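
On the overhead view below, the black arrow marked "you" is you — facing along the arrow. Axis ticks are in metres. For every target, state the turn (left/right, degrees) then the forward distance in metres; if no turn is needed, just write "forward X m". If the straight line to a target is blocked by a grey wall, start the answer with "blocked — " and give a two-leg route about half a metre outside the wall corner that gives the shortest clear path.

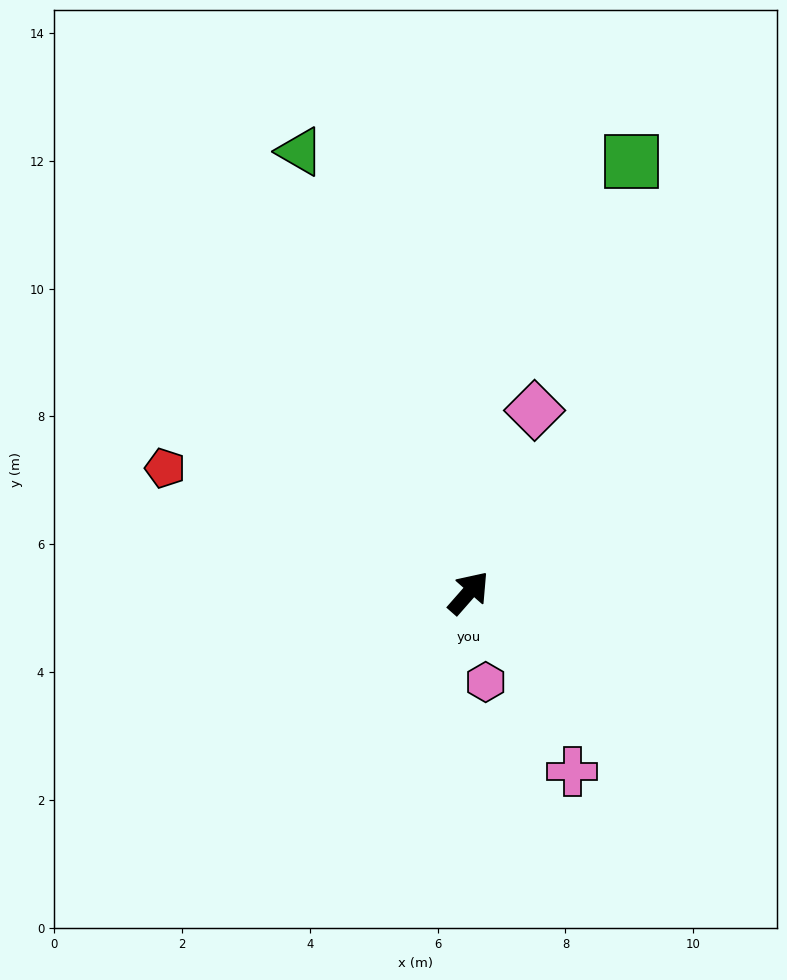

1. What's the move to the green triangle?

turn left 62°, forward 7.4 m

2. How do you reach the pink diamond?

turn left 21°, forward 3.0 m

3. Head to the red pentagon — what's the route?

turn left 109°, forward 5.1 m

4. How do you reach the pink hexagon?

turn right 128°, forward 1.4 m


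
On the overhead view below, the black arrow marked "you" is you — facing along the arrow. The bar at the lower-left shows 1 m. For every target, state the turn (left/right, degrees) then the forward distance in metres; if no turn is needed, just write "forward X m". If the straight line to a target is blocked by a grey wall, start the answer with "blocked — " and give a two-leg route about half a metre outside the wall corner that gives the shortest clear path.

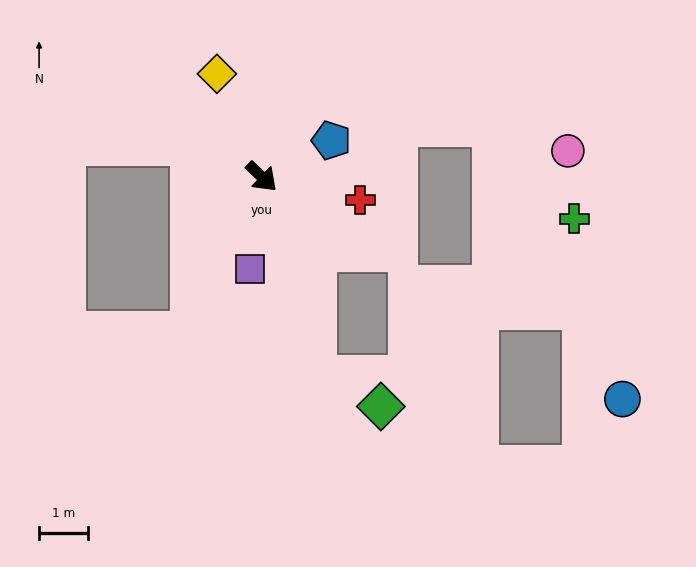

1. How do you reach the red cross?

turn left 31°, forward 2.1 m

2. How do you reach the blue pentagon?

turn left 71°, forward 1.6 m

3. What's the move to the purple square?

turn right 53°, forward 1.9 m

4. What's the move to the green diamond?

blocked — turn right 31°, forward 4.2 m, then turn left 50°, forward 1.5 m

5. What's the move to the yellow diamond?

turn left 157°, forward 2.3 m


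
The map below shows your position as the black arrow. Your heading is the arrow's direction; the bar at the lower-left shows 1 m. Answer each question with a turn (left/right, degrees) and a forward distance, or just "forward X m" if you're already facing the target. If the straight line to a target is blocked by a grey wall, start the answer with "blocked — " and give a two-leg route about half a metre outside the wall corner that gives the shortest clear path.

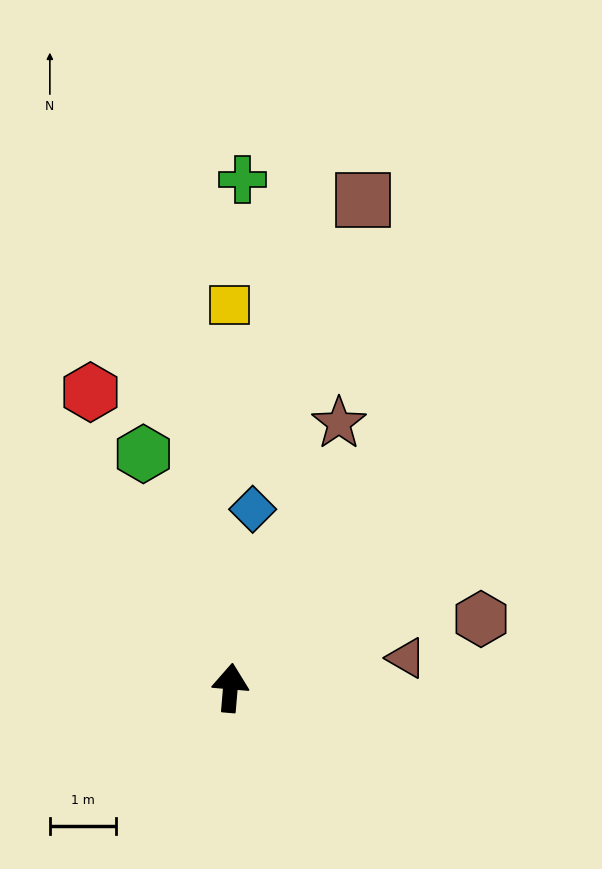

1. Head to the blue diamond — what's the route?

turn right 2°, forward 2.7 m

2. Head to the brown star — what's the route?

turn right 17°, forward 4.3 m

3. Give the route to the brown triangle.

turn right 76°, forward 2.7 m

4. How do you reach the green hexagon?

turn left 25°, forward 3.7 m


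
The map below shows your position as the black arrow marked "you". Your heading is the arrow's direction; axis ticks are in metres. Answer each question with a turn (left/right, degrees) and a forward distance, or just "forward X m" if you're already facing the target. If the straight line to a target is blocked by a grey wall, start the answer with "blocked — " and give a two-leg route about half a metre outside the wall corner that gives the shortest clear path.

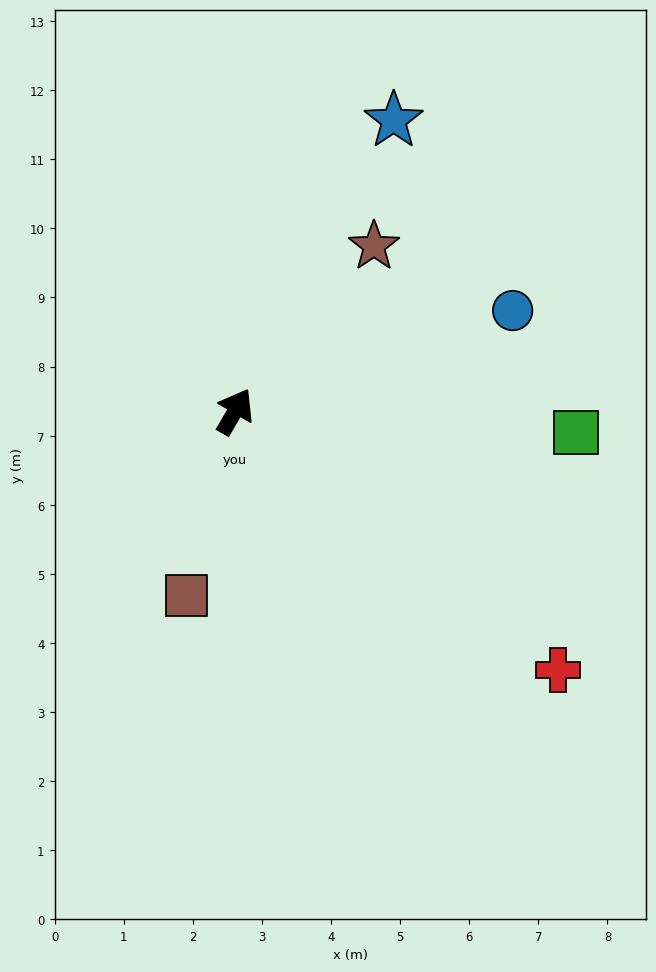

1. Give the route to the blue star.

forward 4.8 m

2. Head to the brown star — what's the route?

turn right 10°, forward 3.1 m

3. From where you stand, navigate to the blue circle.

turn right 40°, forward 4.3 m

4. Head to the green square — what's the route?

turn right 63°, forward 4.9 m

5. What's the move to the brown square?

turn right 165°, forward 2.8 m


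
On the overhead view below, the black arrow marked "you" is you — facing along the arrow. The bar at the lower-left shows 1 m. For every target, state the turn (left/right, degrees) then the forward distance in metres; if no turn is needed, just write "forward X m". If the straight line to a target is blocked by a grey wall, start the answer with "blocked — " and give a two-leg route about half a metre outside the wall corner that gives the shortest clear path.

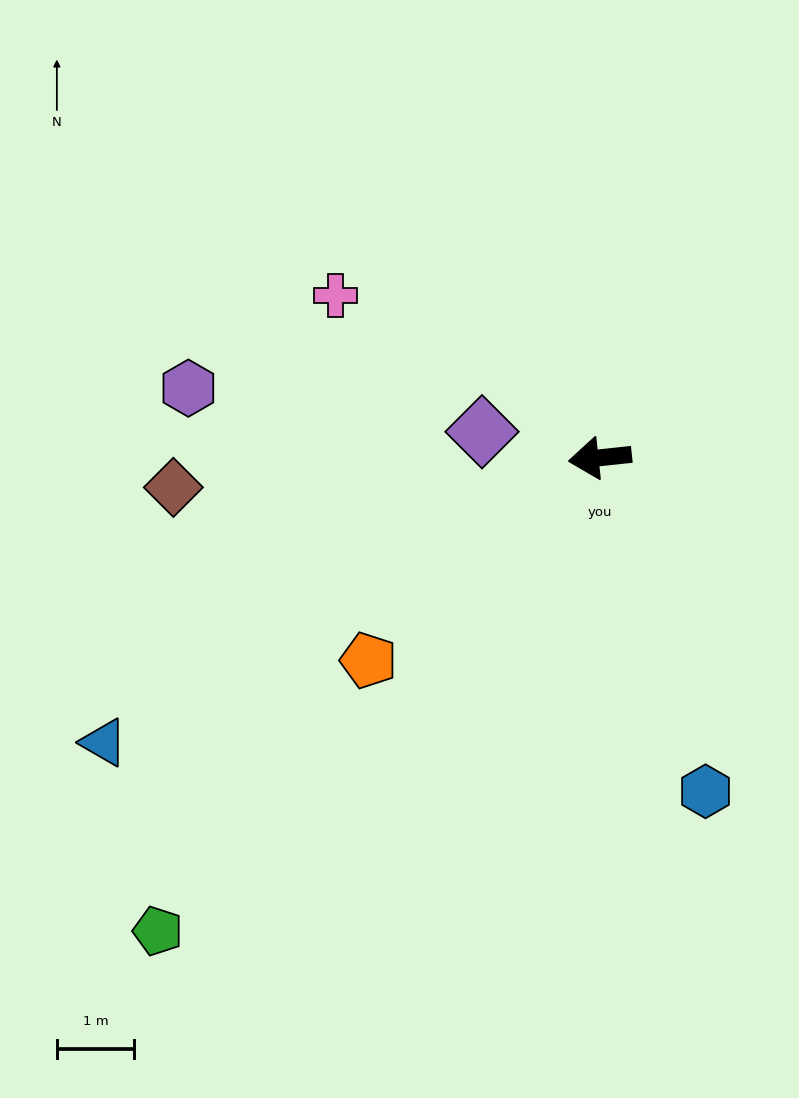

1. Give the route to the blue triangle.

turn left 24°, forward 7.4 m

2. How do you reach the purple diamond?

turn right 19°, forward 1.6 m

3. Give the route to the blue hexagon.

turn left 101°, forward 4.5 m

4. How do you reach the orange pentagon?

turn left 35°, forward 4.0 m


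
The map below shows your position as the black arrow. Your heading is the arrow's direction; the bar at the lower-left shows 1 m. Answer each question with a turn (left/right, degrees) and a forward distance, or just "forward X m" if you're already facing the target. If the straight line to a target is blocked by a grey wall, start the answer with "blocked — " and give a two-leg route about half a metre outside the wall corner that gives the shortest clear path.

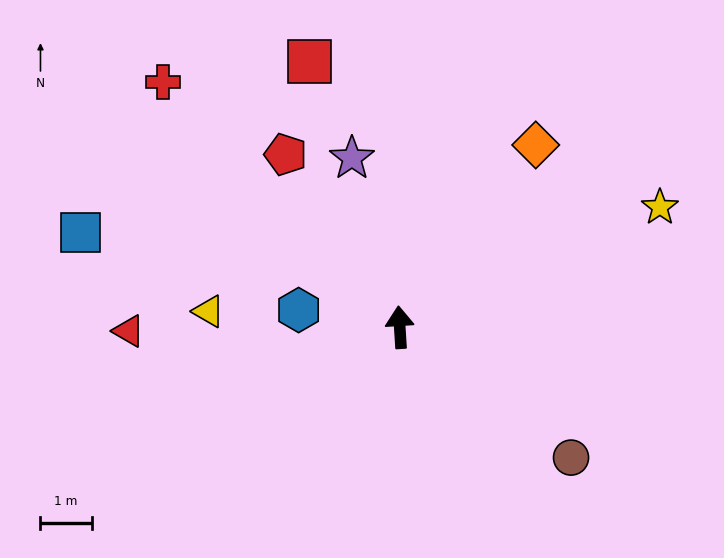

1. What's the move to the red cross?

turn left 40°, forward 6.7 m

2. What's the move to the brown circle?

turn right 131°, forward 4.2 m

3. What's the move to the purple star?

turn left 12°, forward 3.4 m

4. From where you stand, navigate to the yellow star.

turn right 69°, forward 5.6 m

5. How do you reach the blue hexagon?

turn left 77°, forward 2.0 m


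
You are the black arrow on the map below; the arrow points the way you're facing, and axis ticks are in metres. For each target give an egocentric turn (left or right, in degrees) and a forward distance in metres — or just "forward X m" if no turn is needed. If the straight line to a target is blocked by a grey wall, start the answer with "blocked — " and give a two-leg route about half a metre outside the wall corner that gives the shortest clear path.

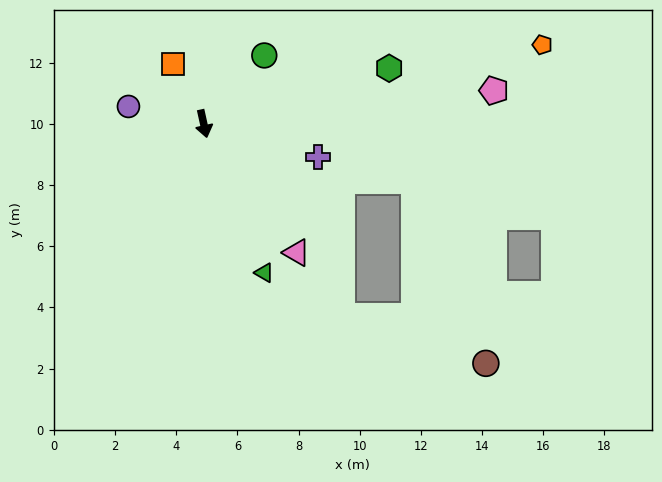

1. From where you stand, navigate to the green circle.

turn left 126°, forward 3.0 m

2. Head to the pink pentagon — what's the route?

turn left 84°, forward 9.6 m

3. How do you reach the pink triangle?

turn left 23°, forward 5.2 m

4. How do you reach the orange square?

turn right 165°, forward 2.2 m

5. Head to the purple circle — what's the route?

turn right 115°, forward 2.5 m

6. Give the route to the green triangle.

turn left 10°, forward 5.3 m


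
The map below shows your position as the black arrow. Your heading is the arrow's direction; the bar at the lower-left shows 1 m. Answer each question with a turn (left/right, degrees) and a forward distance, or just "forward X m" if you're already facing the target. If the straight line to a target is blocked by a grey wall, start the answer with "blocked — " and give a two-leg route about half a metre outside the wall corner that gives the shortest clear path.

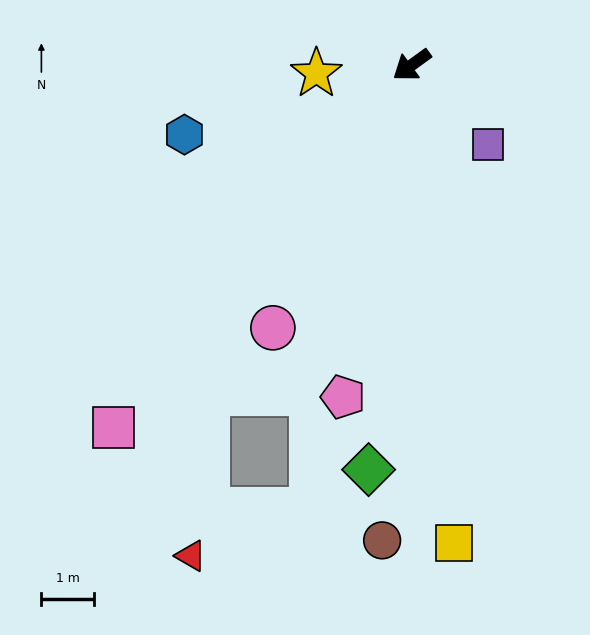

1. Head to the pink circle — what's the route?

turn left 26°, forward 5.7 m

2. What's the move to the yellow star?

turn right 31°, forward 1.8 m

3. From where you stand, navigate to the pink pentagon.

turn left 42°, forward 6.5 m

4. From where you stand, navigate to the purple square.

turn left 98°, forward 2.1 m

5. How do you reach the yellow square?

turn left 59°, forward 9.1 m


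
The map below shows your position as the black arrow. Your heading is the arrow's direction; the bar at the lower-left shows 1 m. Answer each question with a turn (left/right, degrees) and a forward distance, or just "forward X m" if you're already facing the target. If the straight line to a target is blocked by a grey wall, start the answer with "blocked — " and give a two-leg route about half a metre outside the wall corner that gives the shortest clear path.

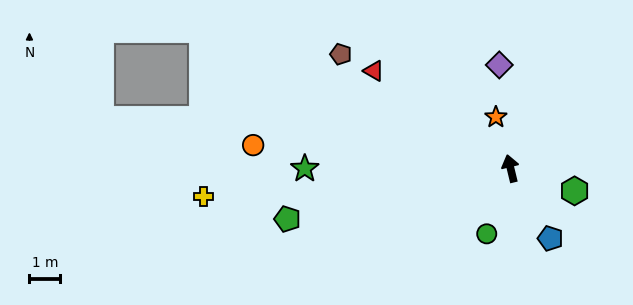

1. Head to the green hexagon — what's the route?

turn right 123°, forward 2.2 m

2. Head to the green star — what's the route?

turn left 76°, forward 6.7 m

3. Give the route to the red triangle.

turn left 41°, forward 5.4 m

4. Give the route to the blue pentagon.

turn right 164°, forward 2.6 m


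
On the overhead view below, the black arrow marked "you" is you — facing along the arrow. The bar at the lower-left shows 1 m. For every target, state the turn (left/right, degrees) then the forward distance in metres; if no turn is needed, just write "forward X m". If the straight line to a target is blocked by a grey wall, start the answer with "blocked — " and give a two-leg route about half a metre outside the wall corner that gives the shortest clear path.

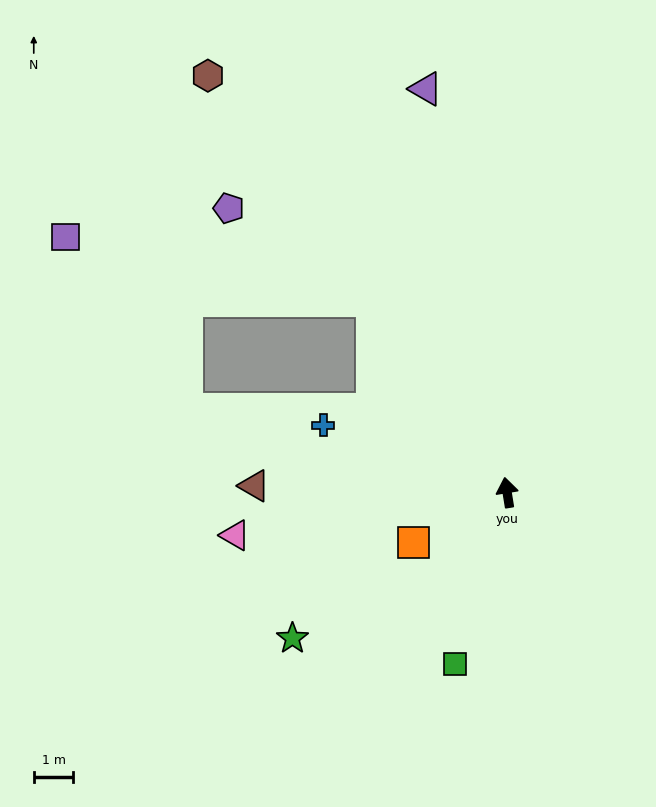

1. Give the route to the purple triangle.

turn left 2°, forward 10.4 m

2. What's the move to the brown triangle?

turn left 79°, forward 6.4 m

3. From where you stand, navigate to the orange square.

turn left 109°, forward 2.7 m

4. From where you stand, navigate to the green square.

turn left 154°, forward 4.5 m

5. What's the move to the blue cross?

turn left 61°, forward 4.9 m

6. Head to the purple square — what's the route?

blocked — turn left 66°, forward 8.4 m, then turn right 40°, forward 5.3 m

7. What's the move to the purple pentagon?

blocked — turn left 26°, forward 5.9 m, then turn left 22°, forward 4.3 m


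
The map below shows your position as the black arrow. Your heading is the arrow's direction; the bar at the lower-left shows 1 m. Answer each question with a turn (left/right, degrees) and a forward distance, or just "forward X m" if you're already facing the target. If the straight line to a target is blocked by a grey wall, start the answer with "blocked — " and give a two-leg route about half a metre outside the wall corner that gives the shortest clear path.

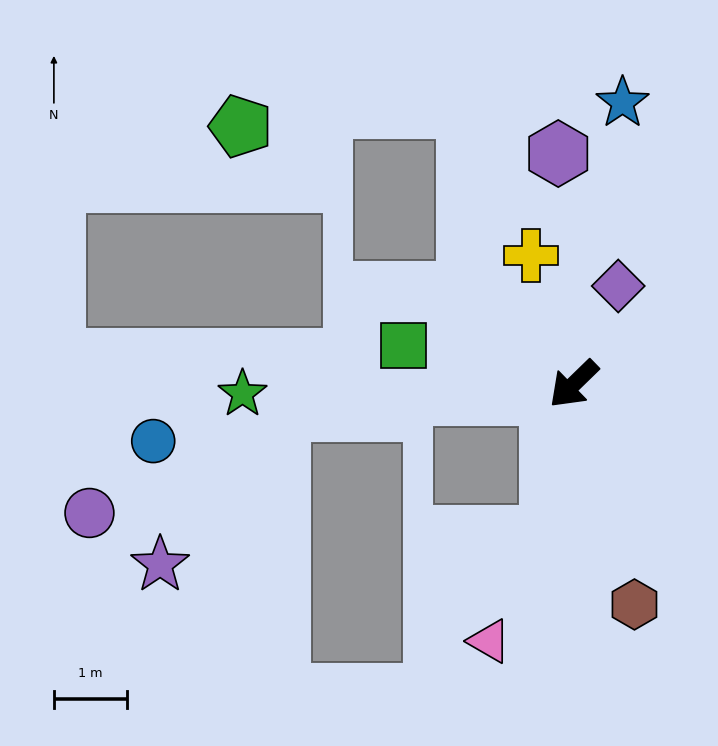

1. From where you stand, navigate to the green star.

turn right 43°, forward 4.5 m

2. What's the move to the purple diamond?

turn right 159°, forward 1.5 m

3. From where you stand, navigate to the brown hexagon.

turn left 61°, forward 3.1 m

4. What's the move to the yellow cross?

turn right 116°, forward 1.9 m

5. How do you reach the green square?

turn right 57°, forward 2.4 m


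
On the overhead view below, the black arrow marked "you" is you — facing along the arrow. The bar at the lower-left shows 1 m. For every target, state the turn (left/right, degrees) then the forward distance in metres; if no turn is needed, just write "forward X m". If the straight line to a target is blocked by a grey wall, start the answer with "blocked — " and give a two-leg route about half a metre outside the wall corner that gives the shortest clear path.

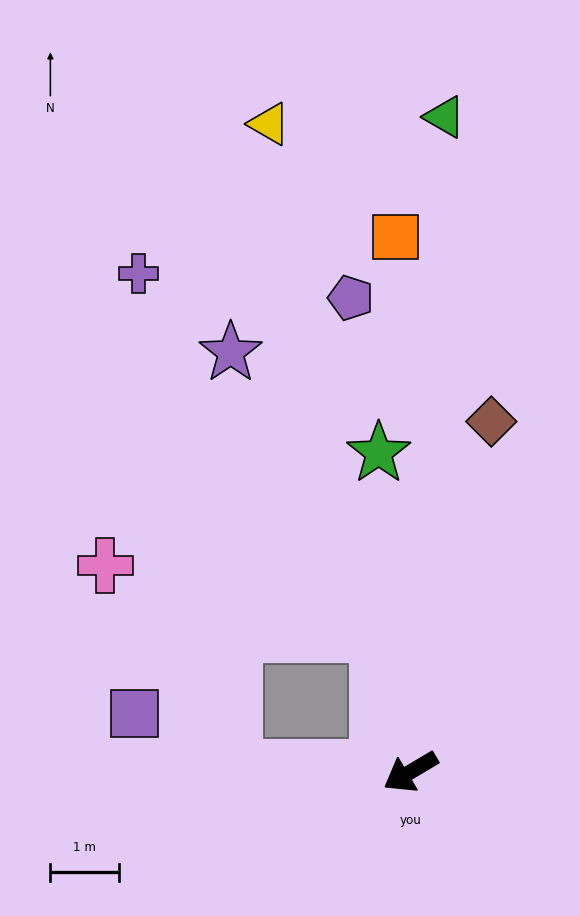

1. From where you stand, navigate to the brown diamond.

turn right 134°, forward 5.3 m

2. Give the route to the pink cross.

blocked — turn right 32°, forward 2.6 m, then turn right 56°, forward 3.5 m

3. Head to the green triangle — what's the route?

turn right 124°, forward 9.6 m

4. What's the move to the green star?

turn right 115°, forward 4.7 m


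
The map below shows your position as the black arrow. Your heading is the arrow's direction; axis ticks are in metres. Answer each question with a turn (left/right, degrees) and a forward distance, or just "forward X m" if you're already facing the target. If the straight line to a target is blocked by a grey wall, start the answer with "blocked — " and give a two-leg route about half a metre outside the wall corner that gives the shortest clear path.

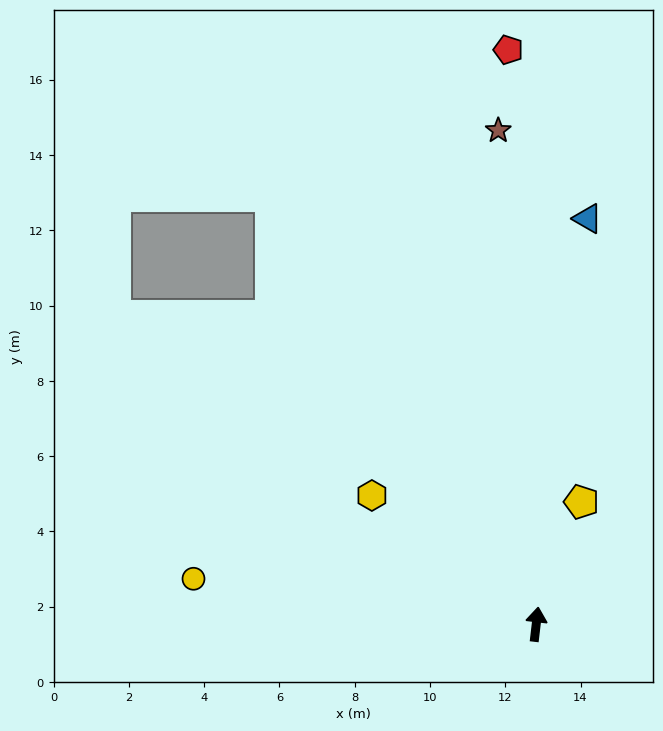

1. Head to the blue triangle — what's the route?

forward 10.9 m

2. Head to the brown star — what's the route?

turn left 11°, forward 13.2 m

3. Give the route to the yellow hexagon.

turn left 59°, forward 5.5 m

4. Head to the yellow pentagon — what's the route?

turn right 14°, forward 3.5 m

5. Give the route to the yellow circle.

turn left 89°, forward 9.2 m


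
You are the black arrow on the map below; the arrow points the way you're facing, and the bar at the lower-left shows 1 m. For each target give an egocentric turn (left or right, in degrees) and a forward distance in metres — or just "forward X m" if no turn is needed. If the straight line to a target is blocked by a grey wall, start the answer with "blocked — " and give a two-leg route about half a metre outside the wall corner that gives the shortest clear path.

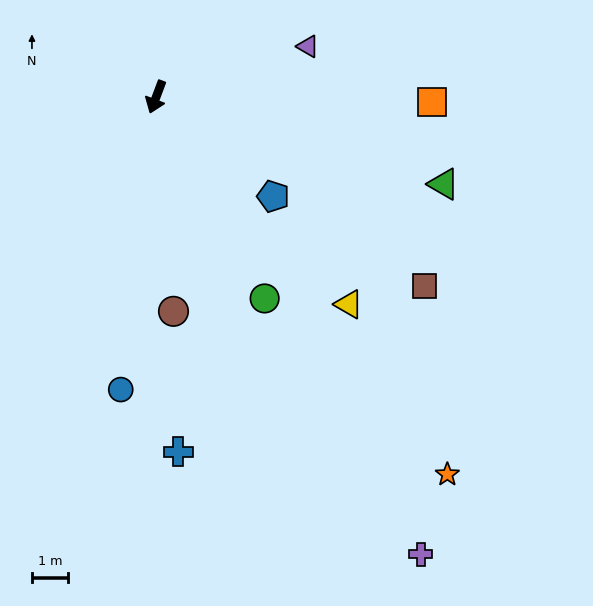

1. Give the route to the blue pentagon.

turn left 70°, forward 4.2 m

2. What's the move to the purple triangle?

turn left 129°, forward 4.4 m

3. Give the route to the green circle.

turn left 49°, forward 6.3 m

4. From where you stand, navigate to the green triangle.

turn left 94°, forward 8.3 m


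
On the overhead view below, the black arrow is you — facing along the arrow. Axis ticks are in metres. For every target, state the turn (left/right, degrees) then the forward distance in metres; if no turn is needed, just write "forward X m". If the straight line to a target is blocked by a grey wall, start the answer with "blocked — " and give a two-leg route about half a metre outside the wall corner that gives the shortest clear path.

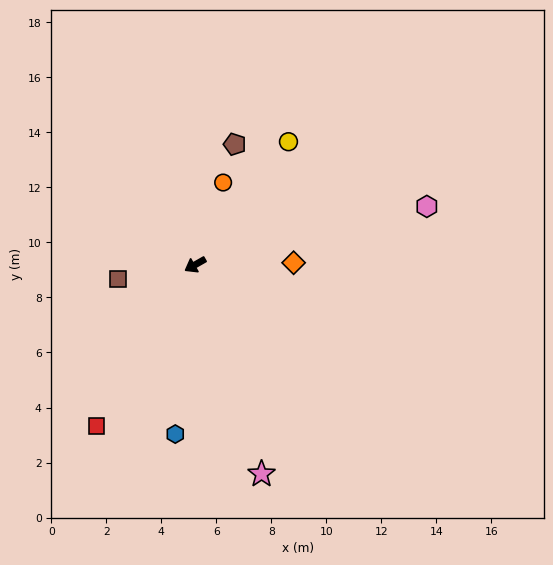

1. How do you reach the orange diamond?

turn left 151°, forward 3.6 m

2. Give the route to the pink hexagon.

turn left 164°, forward 8.7 m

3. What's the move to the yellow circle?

turn right 157°, forward 5.6 m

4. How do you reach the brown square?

turn right 19°, forward 2.8 m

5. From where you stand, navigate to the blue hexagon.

turn left 54°, forward 6.2 m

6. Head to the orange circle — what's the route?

turn right 139°, forward 3.2 m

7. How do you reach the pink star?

turn left 78°, forward 8.0 m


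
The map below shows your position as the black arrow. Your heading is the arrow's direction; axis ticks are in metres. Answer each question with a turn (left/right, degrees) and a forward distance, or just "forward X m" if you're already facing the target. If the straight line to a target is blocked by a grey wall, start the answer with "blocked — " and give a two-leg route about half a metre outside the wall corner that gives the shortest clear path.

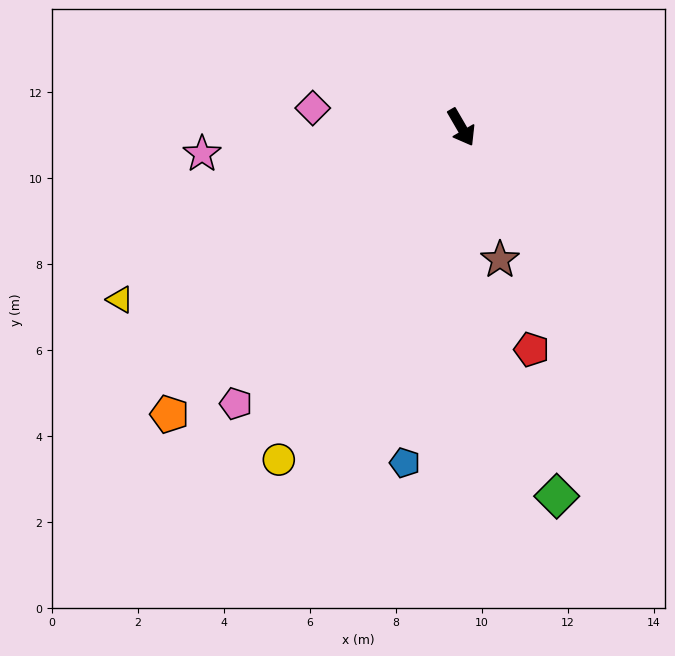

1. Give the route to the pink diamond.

turn right 127°, forward 3.5 m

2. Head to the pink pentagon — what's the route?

turn right 69°, forward 8.3 m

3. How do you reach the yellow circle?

turn right 59°, forward 8.8 m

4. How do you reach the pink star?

turn right 114°, forward 6.1 m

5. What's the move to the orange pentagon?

turn right 76°, forward 9.5 m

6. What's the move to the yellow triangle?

turn right 93°, forward 8.9 m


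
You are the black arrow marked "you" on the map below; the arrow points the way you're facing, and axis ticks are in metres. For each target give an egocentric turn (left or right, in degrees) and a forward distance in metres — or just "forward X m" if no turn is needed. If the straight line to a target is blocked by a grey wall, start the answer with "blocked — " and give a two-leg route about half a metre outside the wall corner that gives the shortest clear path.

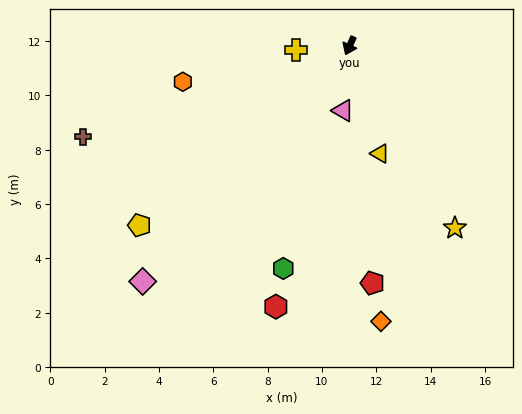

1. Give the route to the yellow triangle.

turn left 40°, forward 4.1 m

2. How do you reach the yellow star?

turn left 54°, forward 7.7 m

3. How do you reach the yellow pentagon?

turn right 25°, forward 10.2 m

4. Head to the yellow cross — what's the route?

turn right 61°, forward 2.0 m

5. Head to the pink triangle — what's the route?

turn left 18°, forward 2.4 m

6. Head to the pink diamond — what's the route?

turn right 17°, forward 11.5 m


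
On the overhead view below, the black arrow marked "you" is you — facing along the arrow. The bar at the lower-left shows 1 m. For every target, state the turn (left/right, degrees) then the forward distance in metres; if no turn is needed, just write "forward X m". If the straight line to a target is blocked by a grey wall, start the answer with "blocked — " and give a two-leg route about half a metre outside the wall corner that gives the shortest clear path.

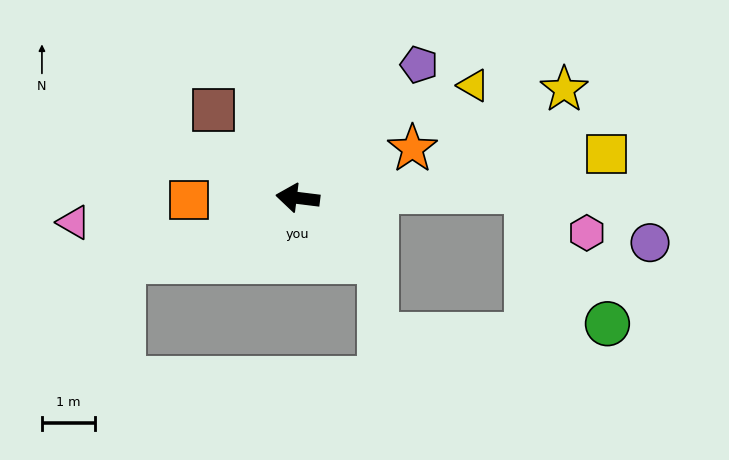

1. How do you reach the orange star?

turn right 150°, forward 2.4 m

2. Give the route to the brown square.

turn right 39°, forward 2.3 m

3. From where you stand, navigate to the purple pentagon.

turn right 125°, forward 3.4 m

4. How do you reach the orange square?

turn left 8°, forward 2.1 m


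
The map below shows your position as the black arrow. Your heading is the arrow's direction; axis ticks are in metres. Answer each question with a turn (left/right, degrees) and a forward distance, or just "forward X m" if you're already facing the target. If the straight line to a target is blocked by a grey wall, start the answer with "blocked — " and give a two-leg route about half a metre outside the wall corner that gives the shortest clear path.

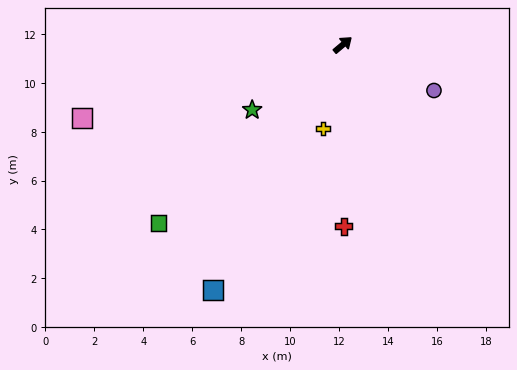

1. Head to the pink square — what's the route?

turn left 156°, forward 11.1 m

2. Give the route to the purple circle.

turn right 67°, forward 4.2 m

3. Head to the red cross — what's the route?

turn right 130°, forward 7.4 m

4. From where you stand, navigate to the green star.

turn left 176°, forward 4.6 m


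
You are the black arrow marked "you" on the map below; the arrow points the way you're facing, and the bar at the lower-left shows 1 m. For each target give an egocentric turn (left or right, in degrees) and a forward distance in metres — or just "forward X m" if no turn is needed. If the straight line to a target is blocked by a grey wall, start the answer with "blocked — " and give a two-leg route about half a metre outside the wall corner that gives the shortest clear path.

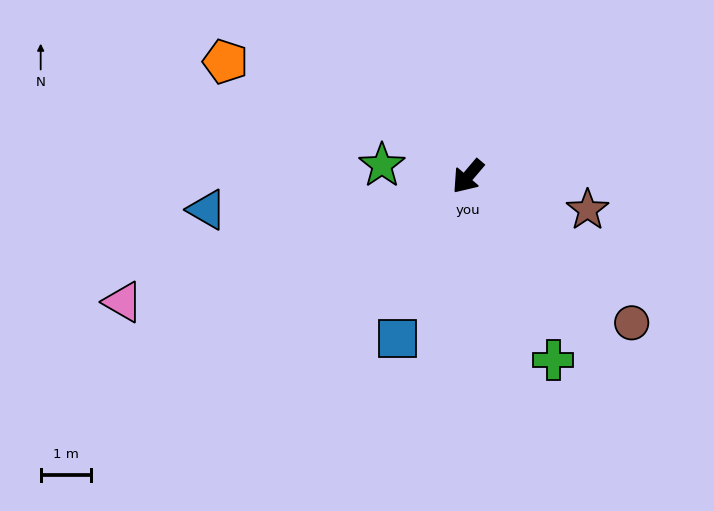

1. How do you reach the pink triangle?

turn right 30°, forward 7.4 m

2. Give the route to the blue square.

turn left 17°, forward 3.5 m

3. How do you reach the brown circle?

turn left 89°, forward 4.4 m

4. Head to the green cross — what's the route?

turn left 65°, forward 4.1 m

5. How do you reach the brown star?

turn left 115°, forward 2.5 m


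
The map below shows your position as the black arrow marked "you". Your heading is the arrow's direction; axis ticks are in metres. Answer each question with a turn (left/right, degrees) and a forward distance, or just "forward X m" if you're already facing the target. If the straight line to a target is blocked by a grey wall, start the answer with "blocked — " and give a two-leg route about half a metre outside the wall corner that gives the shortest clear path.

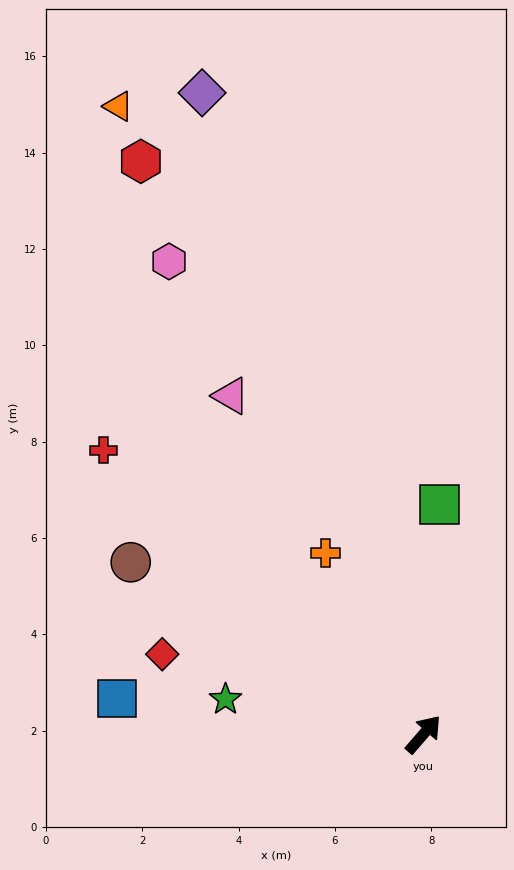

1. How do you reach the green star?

turn left 121°, forward 4.2 m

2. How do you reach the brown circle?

turn left 101°, forward 7.0 m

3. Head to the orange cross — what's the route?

turn left 69°, forward 4.3 m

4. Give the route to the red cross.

turn left 89°, forward 8.9 m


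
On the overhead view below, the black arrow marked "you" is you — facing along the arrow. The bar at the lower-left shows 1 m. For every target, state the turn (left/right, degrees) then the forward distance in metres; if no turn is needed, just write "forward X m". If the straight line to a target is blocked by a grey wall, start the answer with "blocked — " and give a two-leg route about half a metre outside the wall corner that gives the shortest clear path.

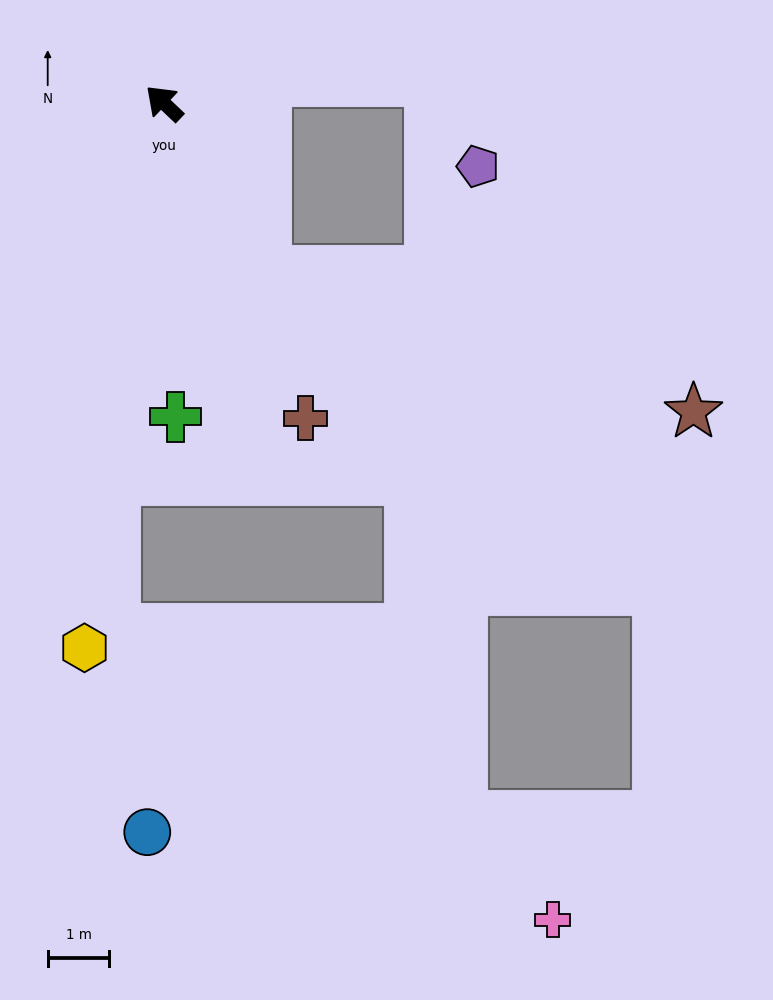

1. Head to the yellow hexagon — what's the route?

turn left 125°, forward 8.9 m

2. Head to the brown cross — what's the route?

turn left 158°, forward 5.6 m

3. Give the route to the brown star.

blocked — turn left 164°, forward 3.2 m, then turn left 41°, forward 7.3 m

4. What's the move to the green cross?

turn left 136°, forward 5.1 m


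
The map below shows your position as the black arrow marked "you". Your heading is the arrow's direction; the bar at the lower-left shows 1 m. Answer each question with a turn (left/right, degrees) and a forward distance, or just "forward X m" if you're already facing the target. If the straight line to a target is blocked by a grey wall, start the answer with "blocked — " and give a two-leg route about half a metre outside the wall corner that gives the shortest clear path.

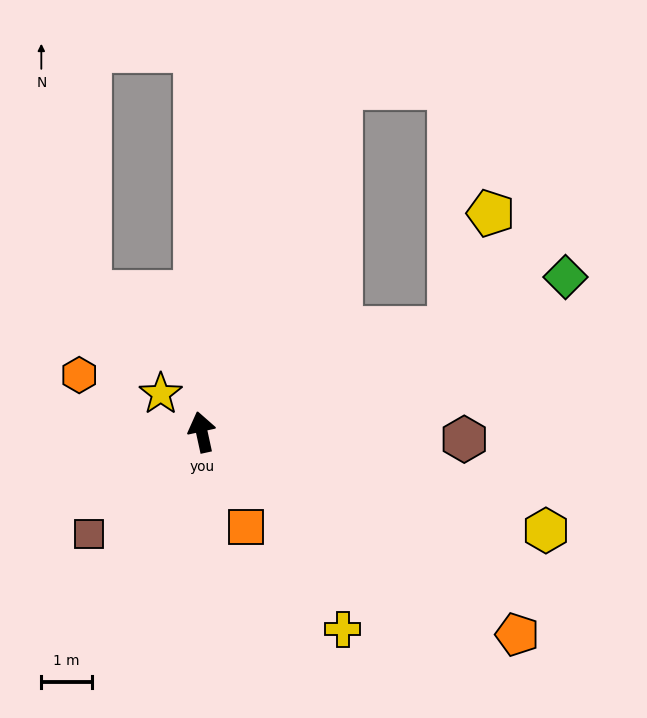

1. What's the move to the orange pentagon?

turn right 135°, forward 7.4 m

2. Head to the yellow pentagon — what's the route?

blocked — turn right 79°, forward 5.3 m, then turn left 47°, forward 2.4 m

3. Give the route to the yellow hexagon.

turn right 118°, forward 7.1 m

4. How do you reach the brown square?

turn left 120°, forward 3.0 m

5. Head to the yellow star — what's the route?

turn left 35°, forward 1.1 m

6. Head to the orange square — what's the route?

turn right 167°, forward 2.1 m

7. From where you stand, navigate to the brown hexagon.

turn right 104°, forward 5.2 m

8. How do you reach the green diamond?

turn right 79°, forward 7.8 m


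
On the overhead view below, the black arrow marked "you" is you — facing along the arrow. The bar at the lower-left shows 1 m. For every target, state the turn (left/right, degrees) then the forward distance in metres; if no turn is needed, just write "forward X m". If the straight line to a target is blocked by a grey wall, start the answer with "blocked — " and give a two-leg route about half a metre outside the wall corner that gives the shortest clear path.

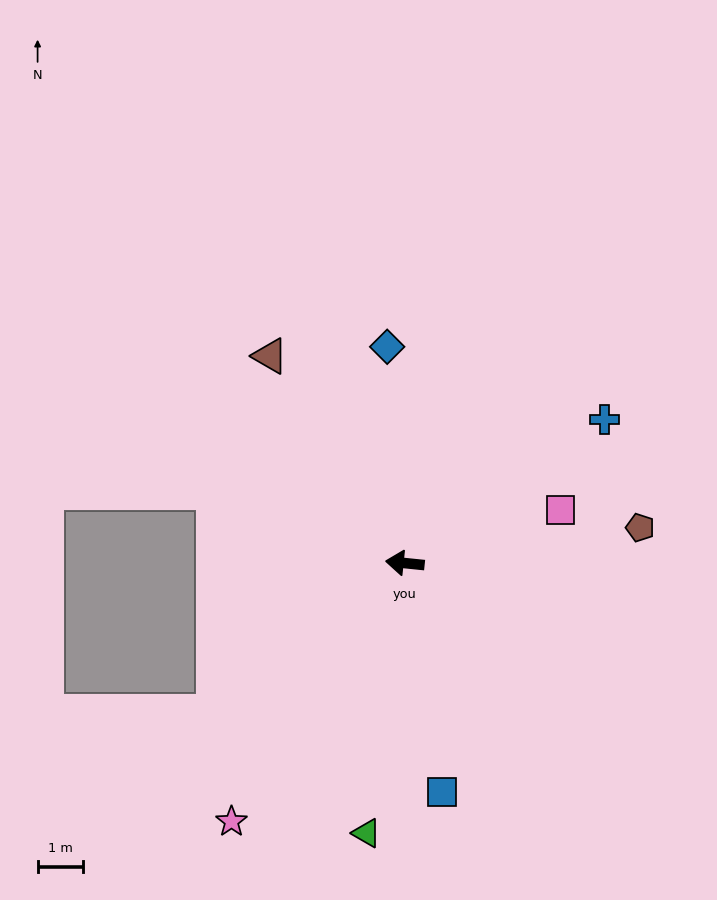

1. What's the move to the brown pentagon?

turn right 166°, forward 5.2 m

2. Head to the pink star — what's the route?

turn left 62°, forward 6.8 m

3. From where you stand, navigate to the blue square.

turn left 105°, forward 5.1 m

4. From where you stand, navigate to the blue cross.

turn right 138°, forward 5.4 m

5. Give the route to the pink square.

turn right 155°, forward 3.6 m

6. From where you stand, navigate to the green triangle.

turn left 88°, forward 6.0 m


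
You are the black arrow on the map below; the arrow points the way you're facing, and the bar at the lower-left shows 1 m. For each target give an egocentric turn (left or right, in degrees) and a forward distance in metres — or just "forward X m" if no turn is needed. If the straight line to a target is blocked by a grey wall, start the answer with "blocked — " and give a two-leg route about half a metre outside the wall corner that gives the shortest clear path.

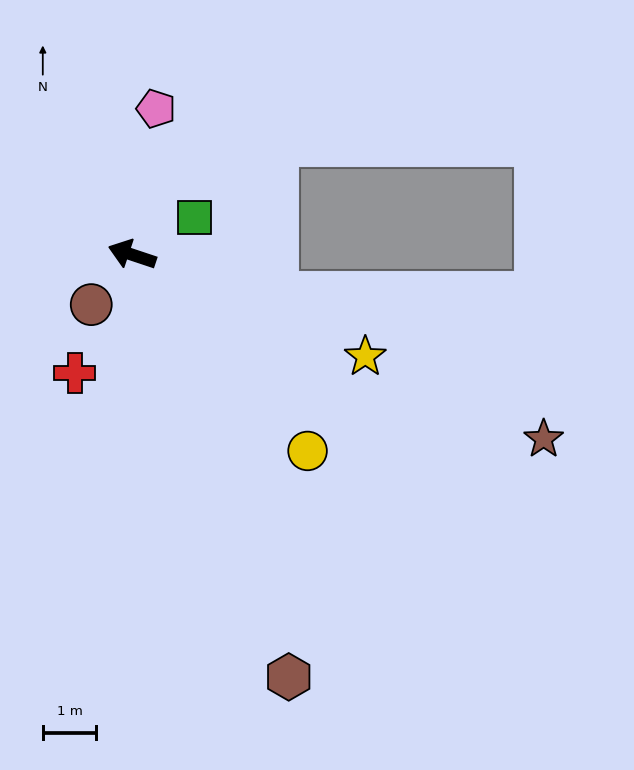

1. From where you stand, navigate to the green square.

turn right 131°, forward 1.4 m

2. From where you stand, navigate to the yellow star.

turn left 175°, forward 4.8 m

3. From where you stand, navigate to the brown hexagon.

turn left 129°, forward 8.4 m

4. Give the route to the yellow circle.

turn left 150°, forward 4.9 m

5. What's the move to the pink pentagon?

turn right 81°, forward 2.8 m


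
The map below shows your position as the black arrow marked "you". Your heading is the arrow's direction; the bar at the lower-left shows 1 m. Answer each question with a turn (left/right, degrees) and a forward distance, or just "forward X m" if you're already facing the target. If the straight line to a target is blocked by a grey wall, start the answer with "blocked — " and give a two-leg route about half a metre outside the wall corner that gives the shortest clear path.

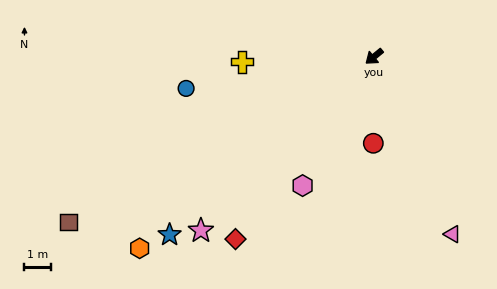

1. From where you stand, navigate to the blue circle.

turn right 30°, forward 7.3 m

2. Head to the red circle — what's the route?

turn left 50°, forward 3.3 m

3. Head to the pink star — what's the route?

turn left 6°, forward 9.4 m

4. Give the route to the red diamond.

turn left 13°, forward 8.8 m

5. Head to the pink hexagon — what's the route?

turn left 22°, forward 5.6 m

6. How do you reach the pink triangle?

turn left 74°, forward 7.4 m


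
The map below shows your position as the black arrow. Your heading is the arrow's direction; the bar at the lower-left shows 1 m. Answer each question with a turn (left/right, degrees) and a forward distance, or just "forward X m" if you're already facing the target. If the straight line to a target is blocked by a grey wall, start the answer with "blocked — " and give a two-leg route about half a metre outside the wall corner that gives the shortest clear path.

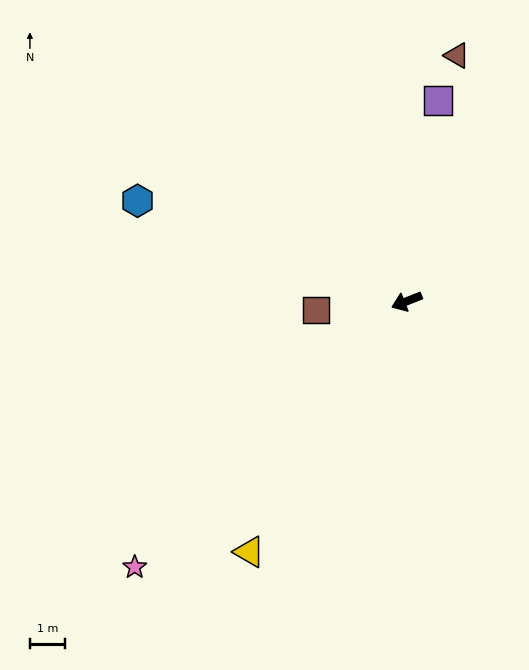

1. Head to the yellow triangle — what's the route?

turn left 36°, forward 8.4 m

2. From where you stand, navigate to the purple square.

turn right 120°, forward 5.8 m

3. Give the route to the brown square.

turn right 16°, forward 2.6 m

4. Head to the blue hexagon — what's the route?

turn right 42°, forward 8.2 m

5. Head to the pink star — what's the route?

turn left 23°, forward 10.8 m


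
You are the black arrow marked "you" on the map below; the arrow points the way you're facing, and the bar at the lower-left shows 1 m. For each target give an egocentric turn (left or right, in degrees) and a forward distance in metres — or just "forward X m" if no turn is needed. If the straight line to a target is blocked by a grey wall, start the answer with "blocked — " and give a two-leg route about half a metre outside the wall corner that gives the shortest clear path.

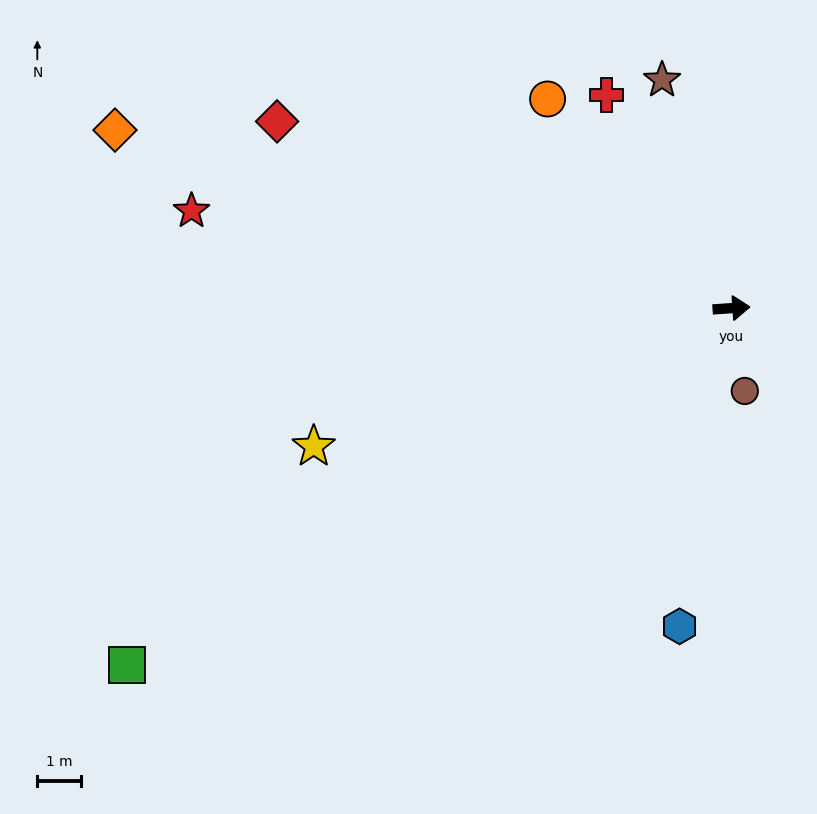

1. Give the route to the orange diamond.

turn left 160°, forward 14.6 m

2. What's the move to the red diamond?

turn left 154°, forward 11.2 m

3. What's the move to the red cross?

turn left 117°, forward 5.6 m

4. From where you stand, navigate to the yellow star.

turn right 166°, forward 10.0 m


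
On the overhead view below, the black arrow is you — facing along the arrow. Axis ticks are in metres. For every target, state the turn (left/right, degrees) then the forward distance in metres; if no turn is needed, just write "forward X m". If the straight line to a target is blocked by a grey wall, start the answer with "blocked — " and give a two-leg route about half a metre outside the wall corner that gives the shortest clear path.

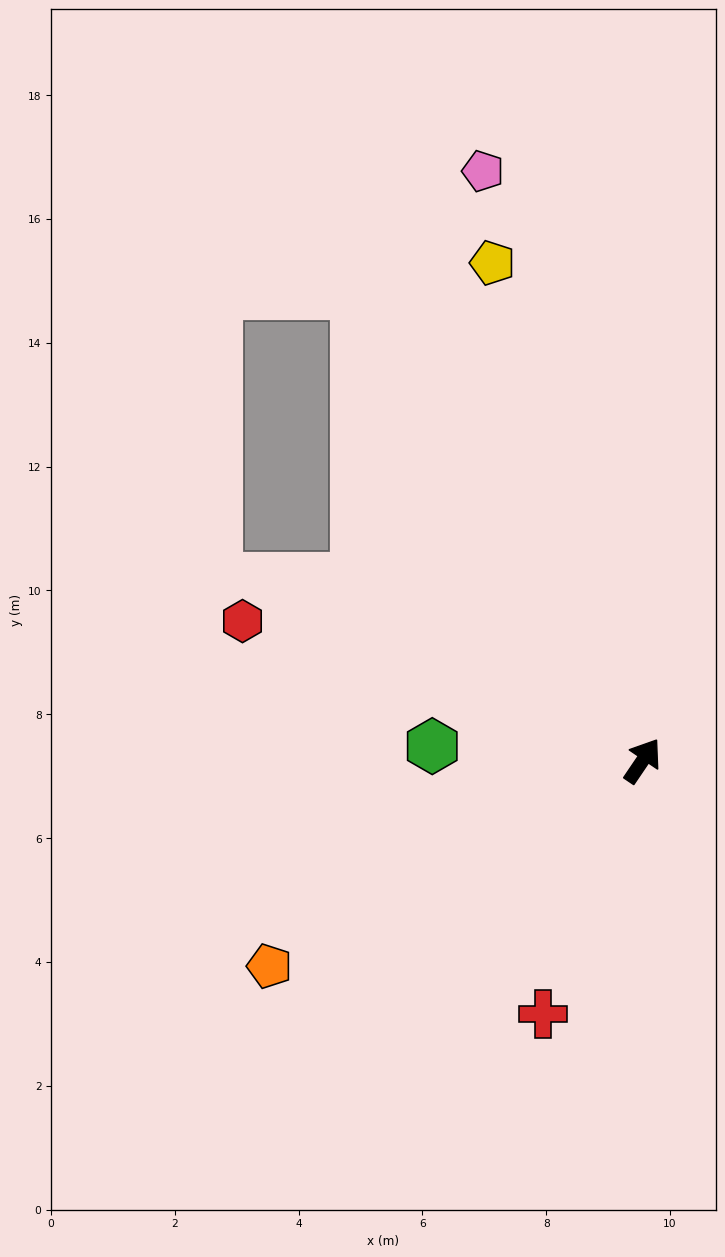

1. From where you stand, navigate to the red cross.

turn right 167°, forward 4.4 m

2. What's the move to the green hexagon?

turn left 120°, forward 3.4 m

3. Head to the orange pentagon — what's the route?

turn left 153°, forward 6.9 m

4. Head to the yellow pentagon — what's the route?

turn left 51°, forward 8.4 m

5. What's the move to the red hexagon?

turn left 105°, forward 6.8 m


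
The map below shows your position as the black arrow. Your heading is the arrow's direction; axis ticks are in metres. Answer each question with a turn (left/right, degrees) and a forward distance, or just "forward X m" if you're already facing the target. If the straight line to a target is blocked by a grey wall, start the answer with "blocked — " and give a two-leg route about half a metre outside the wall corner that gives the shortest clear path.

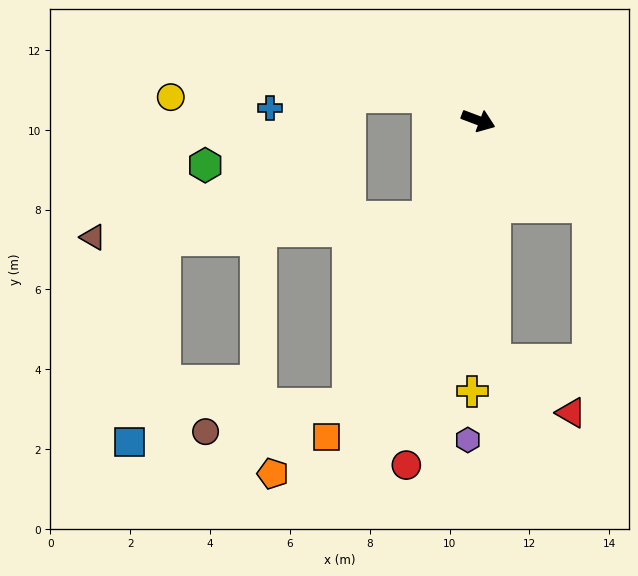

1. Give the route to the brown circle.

blocked — turn right 94°, forward 7.8 m, then turn right 55°, forward 3.6 m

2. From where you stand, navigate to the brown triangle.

blocked — turn right 96°, forward 2.7 m, then turn right 60°, forward 8.4 m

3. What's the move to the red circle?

turn right 81°, forward 8.8 m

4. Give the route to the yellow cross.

turn right 71°, forward 6.8 m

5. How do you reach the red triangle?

blocked — turn right 66°, forward 6.0 m, then turn left 53°, forward 2.3 m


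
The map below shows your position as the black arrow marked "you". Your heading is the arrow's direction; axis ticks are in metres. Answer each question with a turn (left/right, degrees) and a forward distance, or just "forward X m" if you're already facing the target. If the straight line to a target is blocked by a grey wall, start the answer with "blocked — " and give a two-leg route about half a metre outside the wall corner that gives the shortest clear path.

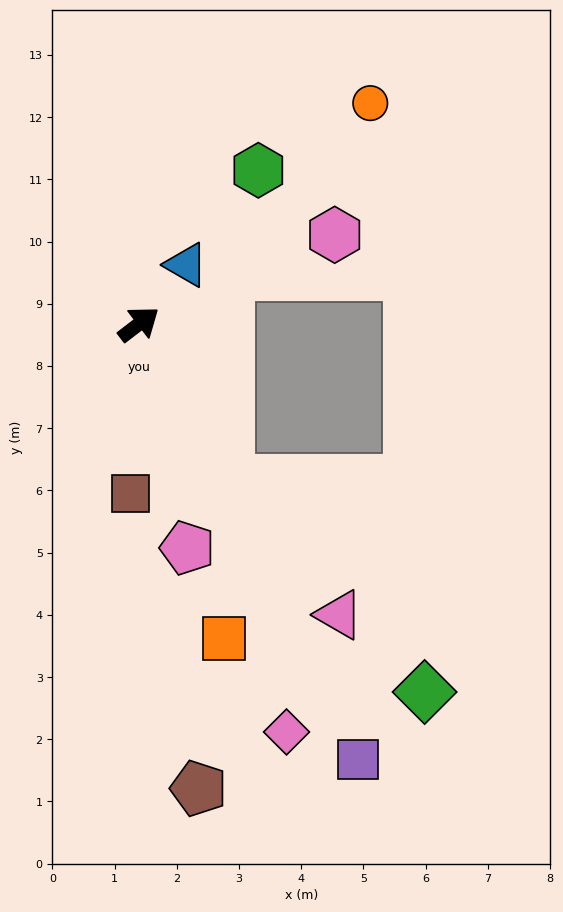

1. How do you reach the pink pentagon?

turn right 115°, forward 3.7 m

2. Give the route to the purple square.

turn right 101°, forward 7.8 m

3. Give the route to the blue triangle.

turn left 14°, forward 1.2 m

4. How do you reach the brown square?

turn right 130°, forward 2.7 m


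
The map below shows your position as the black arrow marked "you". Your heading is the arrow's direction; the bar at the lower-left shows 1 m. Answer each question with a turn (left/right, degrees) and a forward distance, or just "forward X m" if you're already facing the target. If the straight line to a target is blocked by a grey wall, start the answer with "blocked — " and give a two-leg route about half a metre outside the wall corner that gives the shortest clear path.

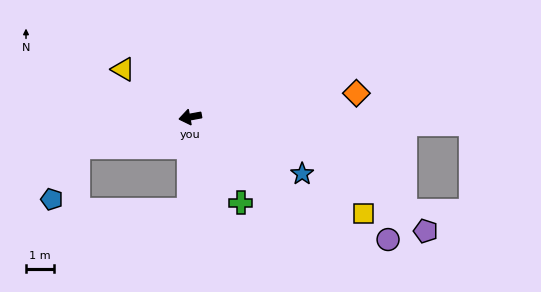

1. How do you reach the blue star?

turn left 143°, forward 4.4 m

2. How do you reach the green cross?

turn left 110°, forward 3.5 m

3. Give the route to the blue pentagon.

blocked — turn left 5°, forward 4.1 m, then turn left 48°, forward 2.1 m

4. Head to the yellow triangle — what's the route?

turn right 46°, forward 2.9 m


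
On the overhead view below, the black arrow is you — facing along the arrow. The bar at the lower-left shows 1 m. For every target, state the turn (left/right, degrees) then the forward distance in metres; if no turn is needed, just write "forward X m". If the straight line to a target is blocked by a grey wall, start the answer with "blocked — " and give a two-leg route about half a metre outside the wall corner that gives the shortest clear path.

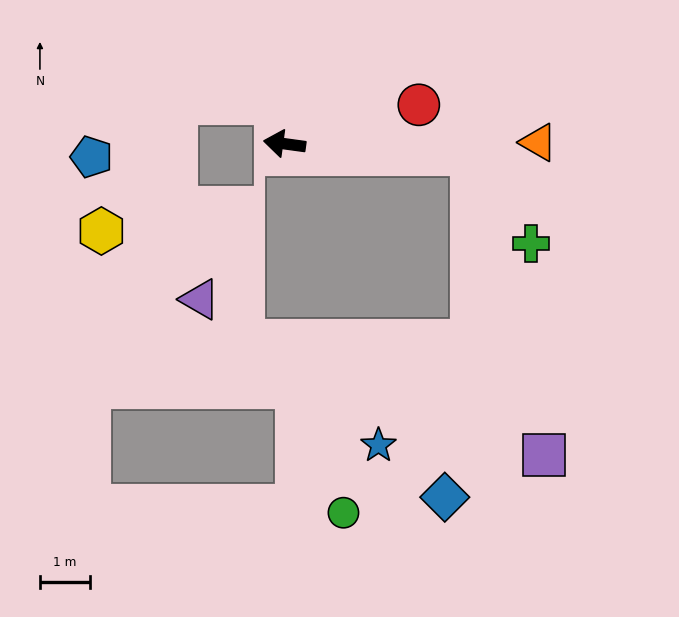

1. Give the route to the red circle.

turn right 156°, forward 2.8 m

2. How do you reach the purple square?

blocked — turn right 175°, forward 3.7 m, then turn right 74°, forward 6.1 m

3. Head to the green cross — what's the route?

blocked — turn right 175°, forward 3.7 m, then turn right 54°, forward 2.1 m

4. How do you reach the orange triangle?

turn right 172°, forward 5.0 m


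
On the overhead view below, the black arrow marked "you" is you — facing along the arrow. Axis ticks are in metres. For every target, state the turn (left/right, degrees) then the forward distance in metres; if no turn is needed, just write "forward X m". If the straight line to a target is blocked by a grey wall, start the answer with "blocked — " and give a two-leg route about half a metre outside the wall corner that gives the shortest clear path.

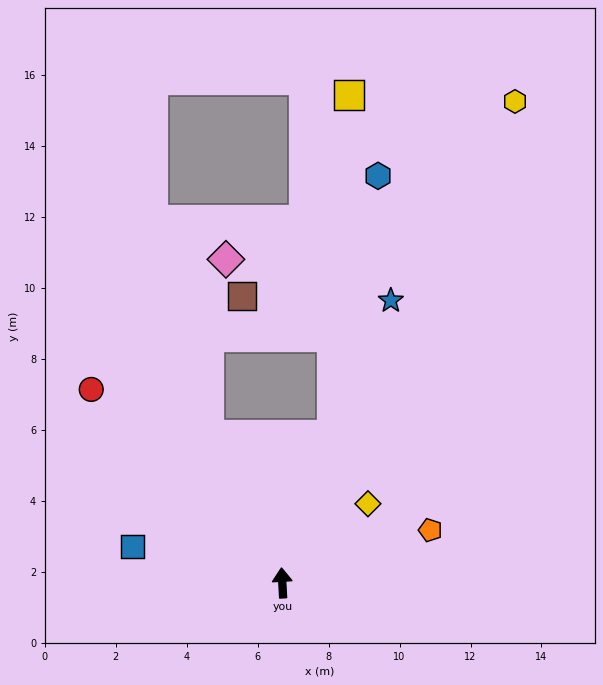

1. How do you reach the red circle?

turn left 41°, forward 7.7 m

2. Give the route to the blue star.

turn right 24°, forward 8.5 m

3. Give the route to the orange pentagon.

turn right 74°, forward 4.4 m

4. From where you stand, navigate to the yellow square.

blocked — turn right 22°, forward 4.4 m, then turn left 16°, forward 9.6 m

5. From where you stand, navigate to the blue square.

turn left 73°, forward 4.4 m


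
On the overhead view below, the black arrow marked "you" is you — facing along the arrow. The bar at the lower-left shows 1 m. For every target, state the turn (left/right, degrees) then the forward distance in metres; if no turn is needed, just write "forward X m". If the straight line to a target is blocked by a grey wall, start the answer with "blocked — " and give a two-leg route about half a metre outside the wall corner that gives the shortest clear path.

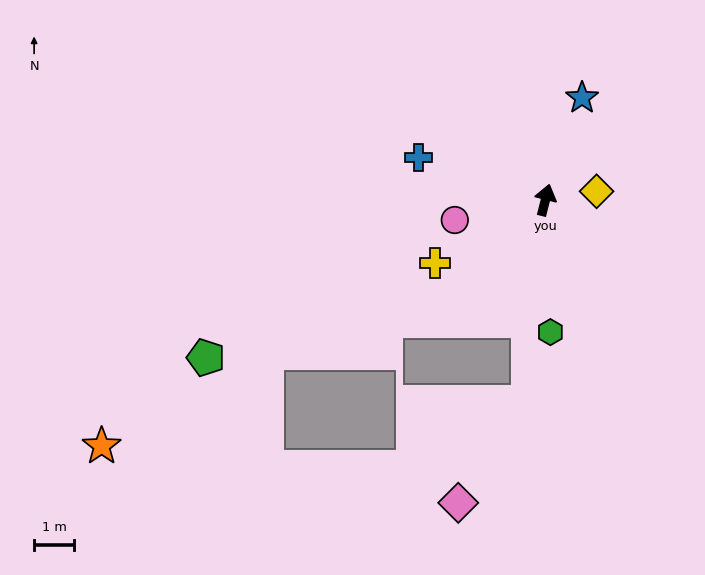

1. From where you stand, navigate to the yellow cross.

turn left 134°, forward 3.2 m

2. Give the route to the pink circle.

turn left 117°, forward 2.3 m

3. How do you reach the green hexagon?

turn right 164°, forward 3.3 m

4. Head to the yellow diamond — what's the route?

turn right 66°, forward 1.3 m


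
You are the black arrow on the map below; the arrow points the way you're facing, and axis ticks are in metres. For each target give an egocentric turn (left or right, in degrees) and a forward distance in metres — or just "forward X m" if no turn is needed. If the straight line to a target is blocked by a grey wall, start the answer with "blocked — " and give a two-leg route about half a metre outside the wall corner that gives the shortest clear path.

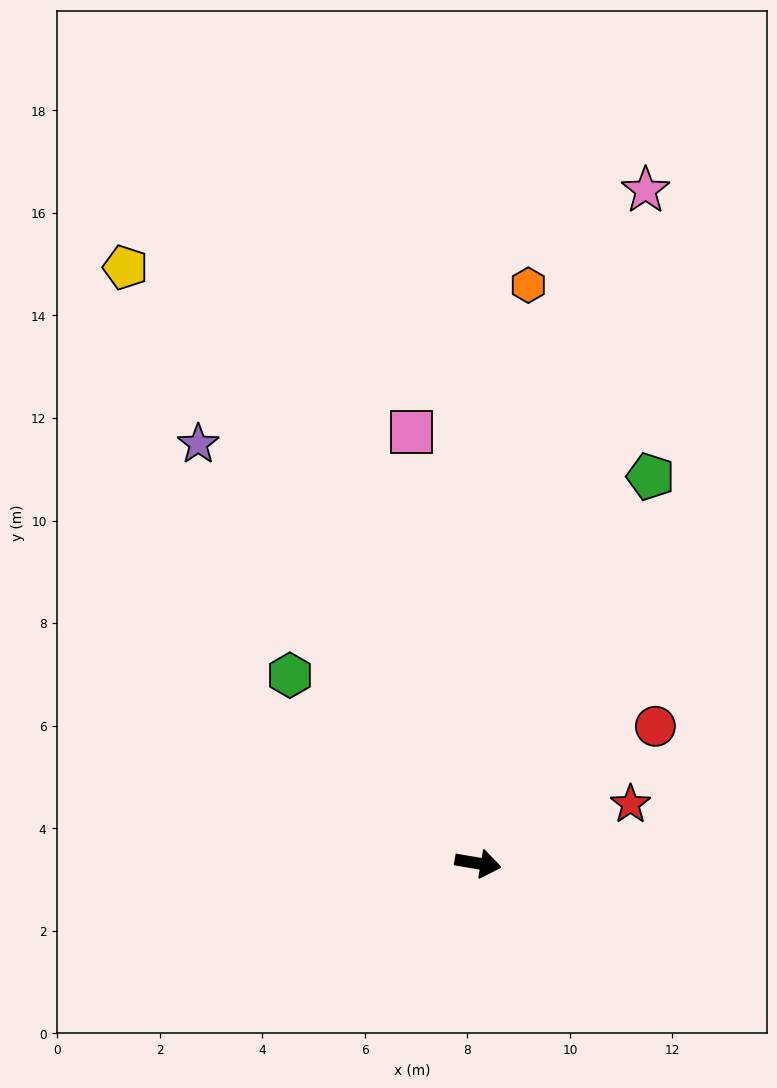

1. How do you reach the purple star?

turn left 133°, forward 9.8 m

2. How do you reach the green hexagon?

turn left 145°, forward 5.2 m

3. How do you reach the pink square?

turn left 108°, forward 8.5 m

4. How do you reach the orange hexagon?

turn left 95°, forward 11.3 m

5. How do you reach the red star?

turn left 31°, forward 3.2 m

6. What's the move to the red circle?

turn left 47°, forward 4.4 m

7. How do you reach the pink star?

turn left 86°, forward 13.5 m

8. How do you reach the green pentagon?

turn left 76°, forward 8.3 m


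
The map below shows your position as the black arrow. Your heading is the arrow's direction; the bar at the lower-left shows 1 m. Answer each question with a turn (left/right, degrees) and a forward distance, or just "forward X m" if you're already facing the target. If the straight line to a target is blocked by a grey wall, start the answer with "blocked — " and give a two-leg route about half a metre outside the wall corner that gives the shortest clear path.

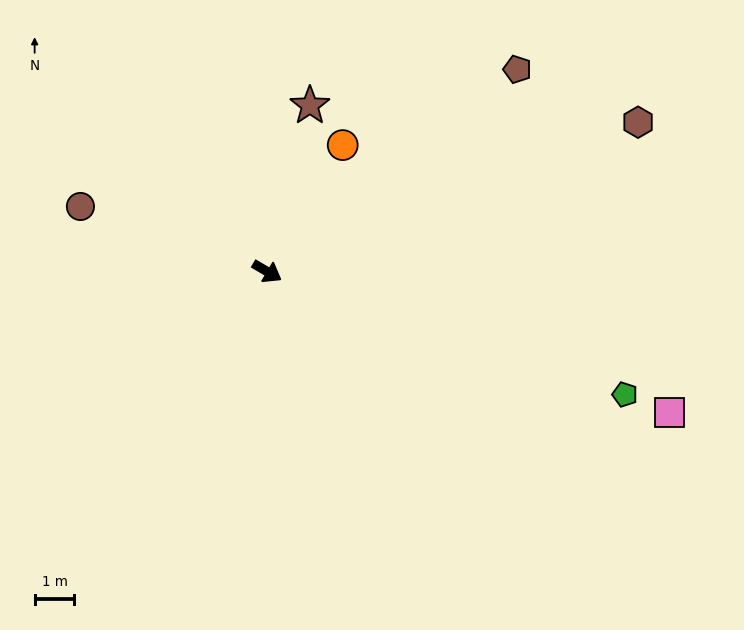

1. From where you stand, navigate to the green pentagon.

turn left 12°, forward 9.5 m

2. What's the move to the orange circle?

turn left 90°, forward 3.7 m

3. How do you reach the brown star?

turn left 106°, forward 4.3 m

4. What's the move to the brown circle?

turn right 169°, forward 5.0 m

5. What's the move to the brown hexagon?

turn left 52°, forward 10.1 m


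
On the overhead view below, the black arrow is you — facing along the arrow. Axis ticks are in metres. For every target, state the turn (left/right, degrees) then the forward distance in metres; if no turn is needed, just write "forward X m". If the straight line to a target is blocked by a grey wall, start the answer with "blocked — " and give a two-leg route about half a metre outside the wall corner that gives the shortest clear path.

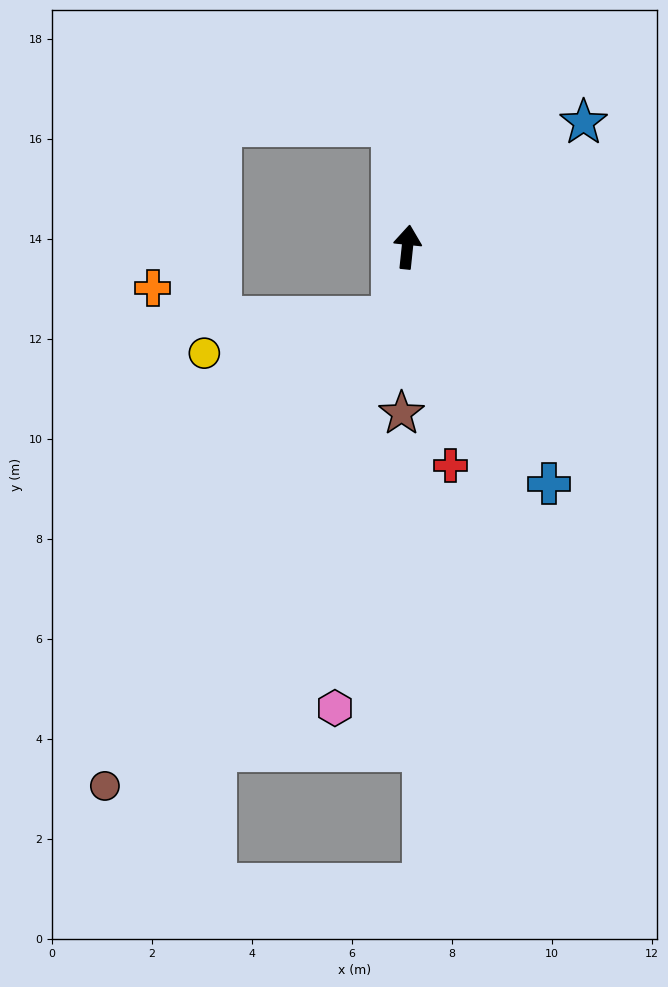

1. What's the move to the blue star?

turn right 49°, forward 4.3 m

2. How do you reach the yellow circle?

blocked — turn left 174°, forward 1.4 m, then turn right 67°, forward 3.8 m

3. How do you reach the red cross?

turn right 163°, forward 4.5 m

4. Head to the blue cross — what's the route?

turn right 143°, forward 5.5 m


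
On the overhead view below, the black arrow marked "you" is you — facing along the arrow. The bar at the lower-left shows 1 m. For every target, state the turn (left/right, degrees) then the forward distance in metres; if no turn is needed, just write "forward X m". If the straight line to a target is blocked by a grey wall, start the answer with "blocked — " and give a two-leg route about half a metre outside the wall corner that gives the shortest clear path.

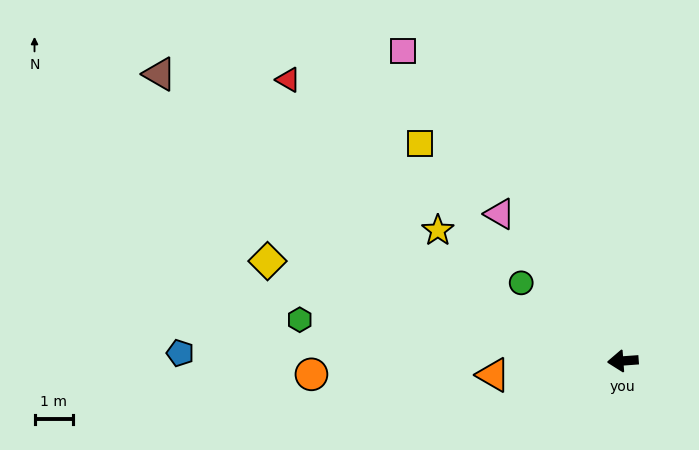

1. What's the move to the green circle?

turn right 42°, forward 3.3 m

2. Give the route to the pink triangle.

turn right 54°, forward 4.9 m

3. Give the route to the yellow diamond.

turn right 20°, forward 9.5 m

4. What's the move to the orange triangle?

forward 3.4 m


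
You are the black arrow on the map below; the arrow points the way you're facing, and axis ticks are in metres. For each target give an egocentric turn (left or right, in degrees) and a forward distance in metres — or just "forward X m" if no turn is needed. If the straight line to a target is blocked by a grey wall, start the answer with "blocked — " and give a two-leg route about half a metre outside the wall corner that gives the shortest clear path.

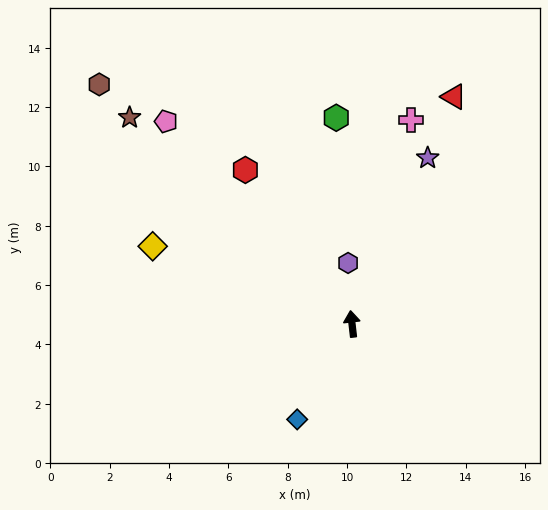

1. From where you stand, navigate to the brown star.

turn left 41°, forward 10.2 m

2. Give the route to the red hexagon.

turn left 28°, forward 6.3 m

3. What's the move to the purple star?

turn right 31°, forward 6.1 m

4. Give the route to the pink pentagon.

turn left 36°, forward 9.3 m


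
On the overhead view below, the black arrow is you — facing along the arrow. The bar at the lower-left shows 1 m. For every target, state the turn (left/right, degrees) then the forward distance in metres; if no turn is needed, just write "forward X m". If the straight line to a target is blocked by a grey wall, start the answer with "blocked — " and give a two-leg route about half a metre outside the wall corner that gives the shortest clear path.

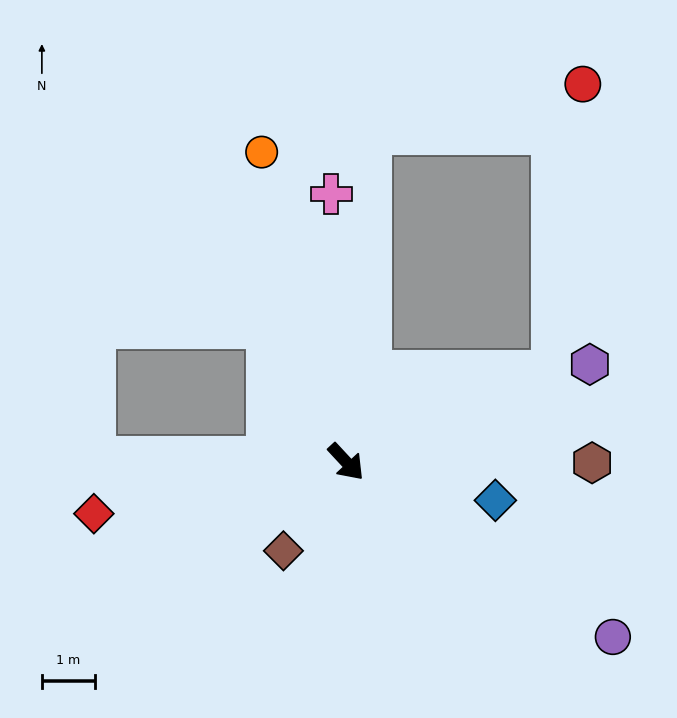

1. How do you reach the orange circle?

turn left 152°, forward 6.1 m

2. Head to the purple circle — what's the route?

turn left 14°, forward 6.0 m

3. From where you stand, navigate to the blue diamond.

turn left 33°, forward 2.9 m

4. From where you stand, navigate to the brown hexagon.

turn left 47°, forward 4.6 m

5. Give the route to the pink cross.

turn left 140°, forward 5.1 m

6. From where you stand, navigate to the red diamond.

turn right 121°, forward 4.9 m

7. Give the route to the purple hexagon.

turn left 69°, forward 5.0 m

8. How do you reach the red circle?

blocked — turn left 70°, forward 4.3 m, then turn left 61°, forward 5.5 m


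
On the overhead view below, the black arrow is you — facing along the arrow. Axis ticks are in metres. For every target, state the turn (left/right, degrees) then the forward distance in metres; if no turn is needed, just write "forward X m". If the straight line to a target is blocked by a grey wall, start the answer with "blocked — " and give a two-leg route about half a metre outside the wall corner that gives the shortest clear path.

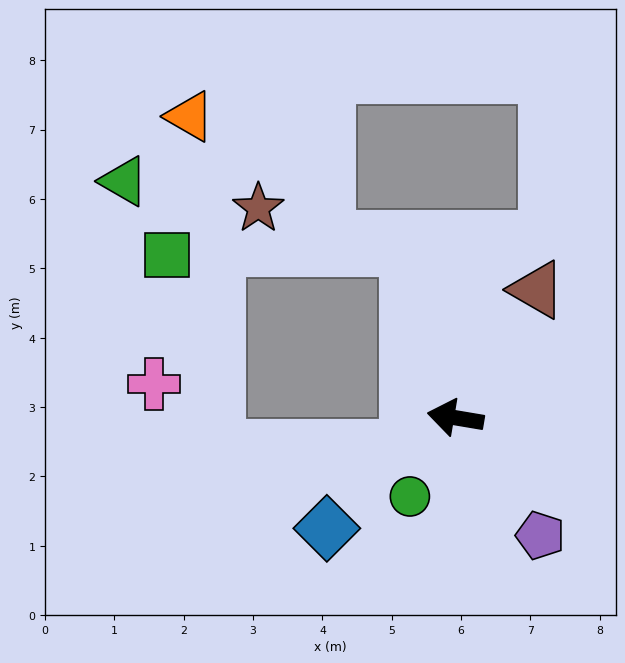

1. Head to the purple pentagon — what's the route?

turn left 135°, forward 2.1 m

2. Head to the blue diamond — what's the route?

turn left 50°, forward 2.4 m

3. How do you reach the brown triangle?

turn right 113°, forward 2.2 m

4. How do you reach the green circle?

turn left 69°, forward 1.3 m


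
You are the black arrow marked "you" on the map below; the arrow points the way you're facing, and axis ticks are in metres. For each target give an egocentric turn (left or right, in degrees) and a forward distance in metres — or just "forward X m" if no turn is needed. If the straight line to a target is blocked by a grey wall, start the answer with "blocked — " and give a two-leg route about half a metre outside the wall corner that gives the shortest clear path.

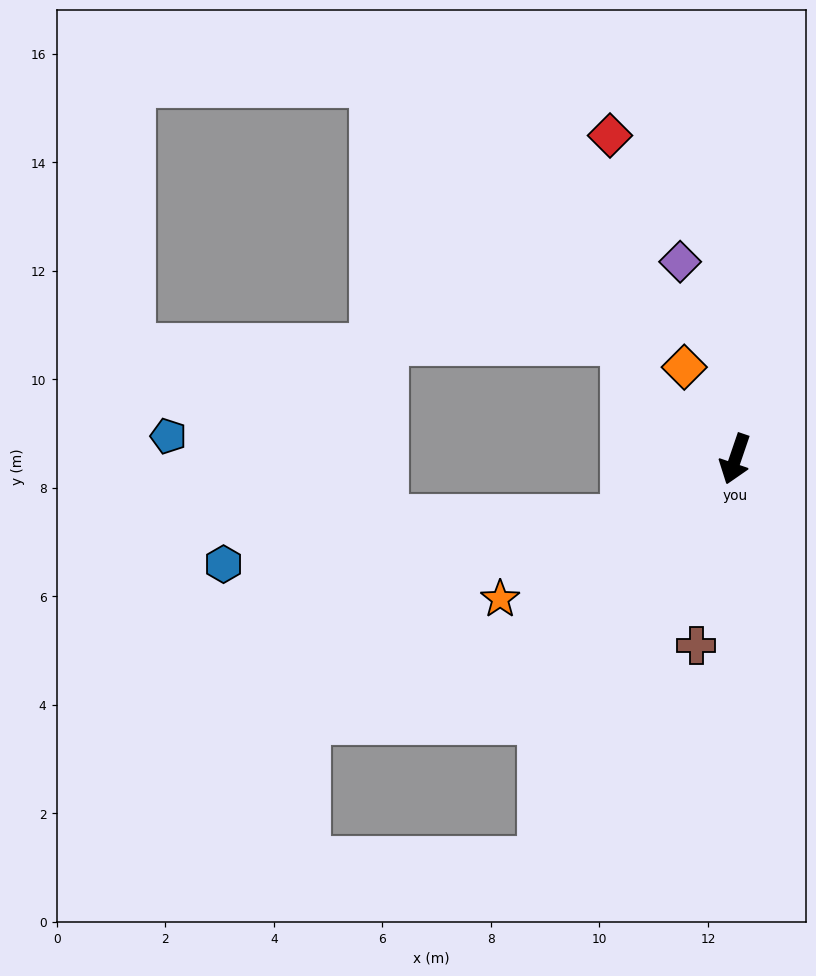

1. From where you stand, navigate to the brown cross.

turn left 7°, forward 3.5 m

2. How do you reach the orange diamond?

turn right 132°, forward 1.9 m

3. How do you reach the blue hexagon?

blocked — turn right 44°, forward 2.3 m, then turn right 20°, forward 7.4 m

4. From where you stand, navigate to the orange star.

turn right 40°, forward 5.0 m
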